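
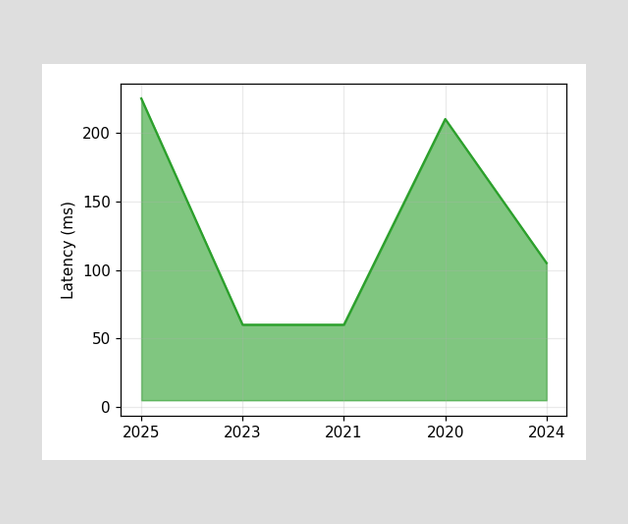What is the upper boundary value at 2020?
210ms

At 2020 the upper boundary is at 210ms.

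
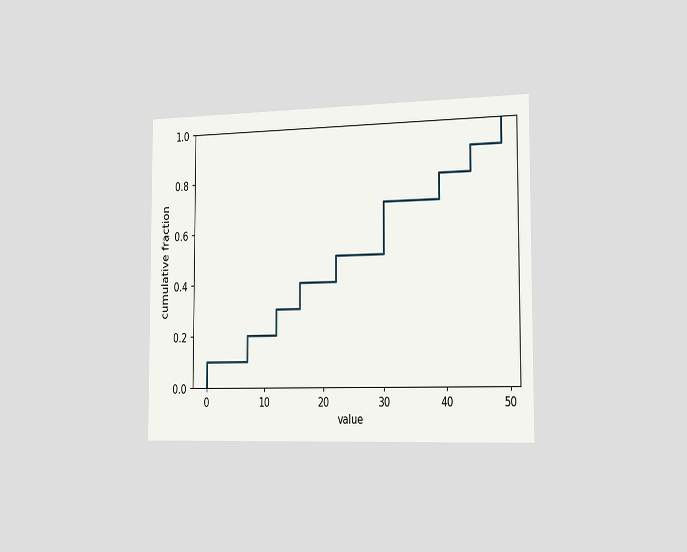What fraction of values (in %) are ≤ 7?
20%

The chart is viewed slightly from the right. At x=7 the ECDF step is at 20%.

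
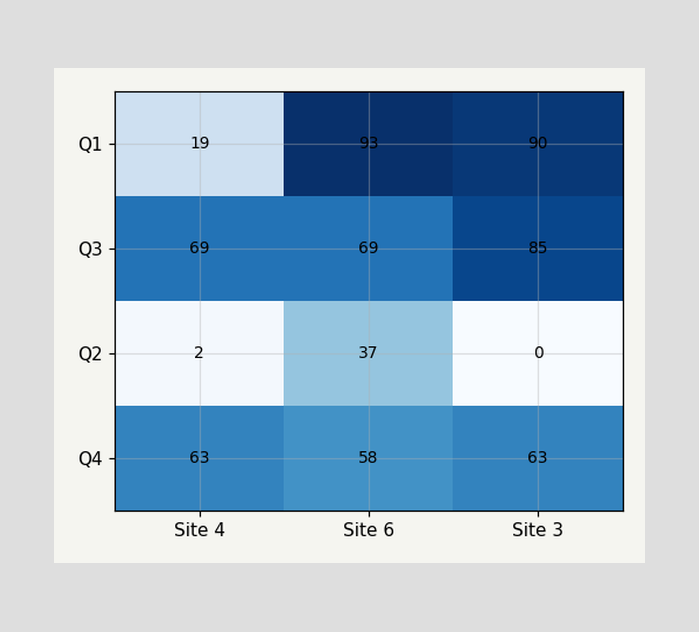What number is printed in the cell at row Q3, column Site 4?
The (Q3, Site 4) cell reads 69.

69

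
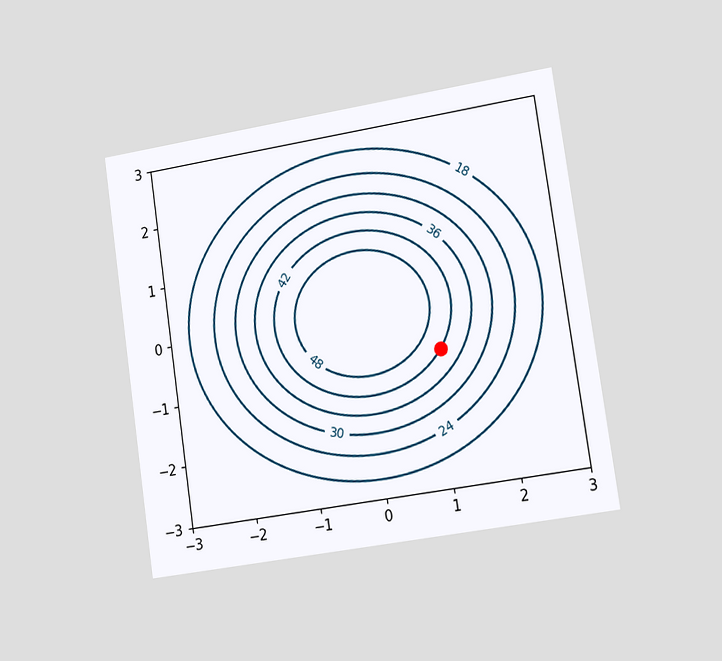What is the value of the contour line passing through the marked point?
42

The chart is tilted about 8° counter-clockwise and viewed slightly from the right. The marked point sits on the contour labelled 42.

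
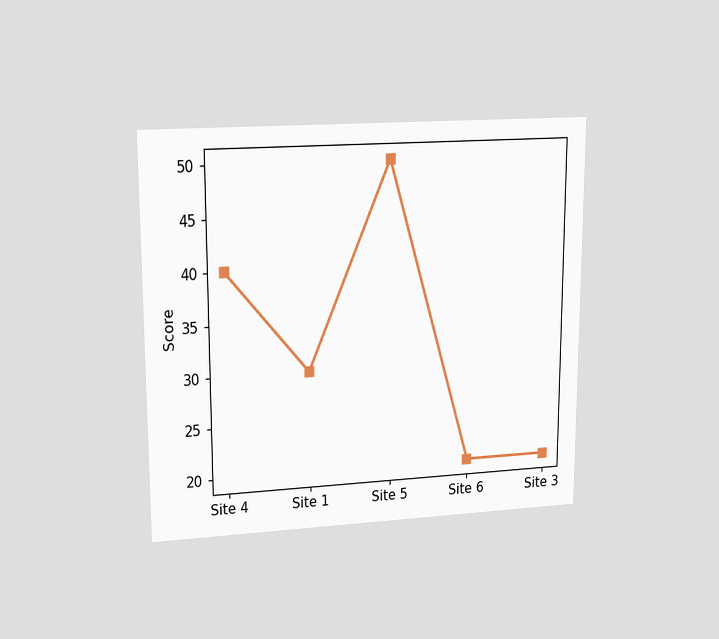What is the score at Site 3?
The chart is viewed at a slight angle. At Site 3, the line is at 20.

20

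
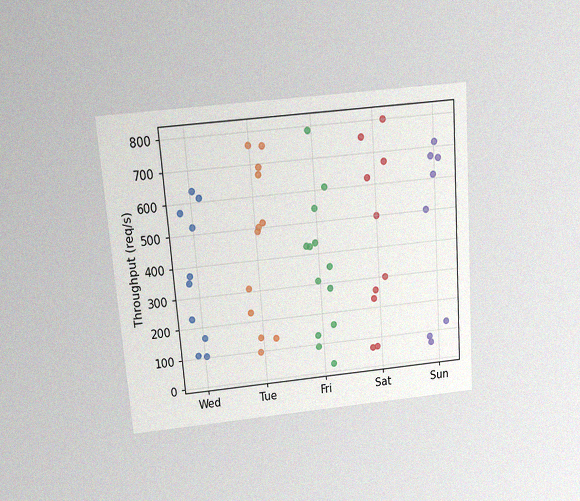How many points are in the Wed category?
10

The chart is tilted about 4° counter-clockwise and viewed slightly from above, with some photo noise. Counting the markers in the Wed column gives 10.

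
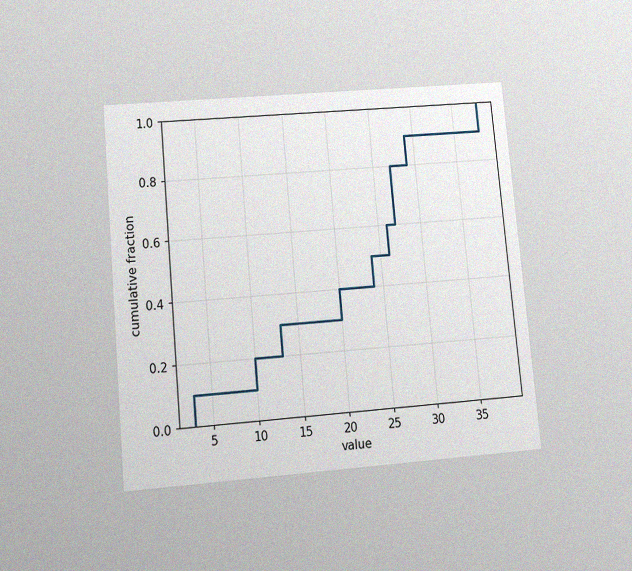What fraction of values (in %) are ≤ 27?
The chart is tilted about 5° counter-clockwise and viewed slightly from below, with some photo noise. At x=27 the ECDF step is at 80%.

80%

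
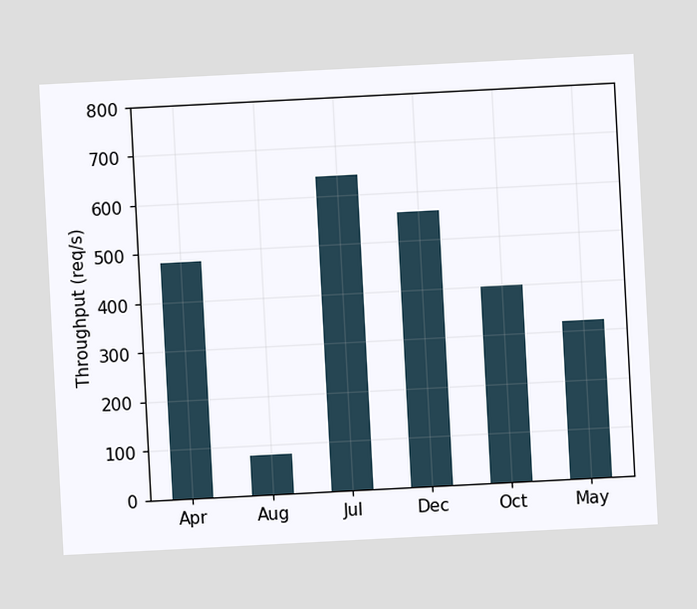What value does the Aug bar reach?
The chart is tilted about 3° counter-clockwise. Reading along the chart's y-axis, the Aug bar reaches 80req/s.

80req/s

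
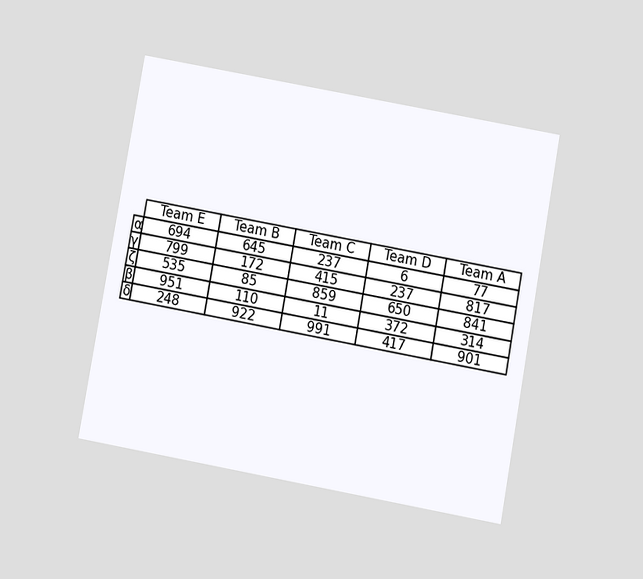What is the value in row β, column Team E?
The chart is tilted about 10° clockwise and viewed slightly from below. The (β, Team E) cell reads 951.

951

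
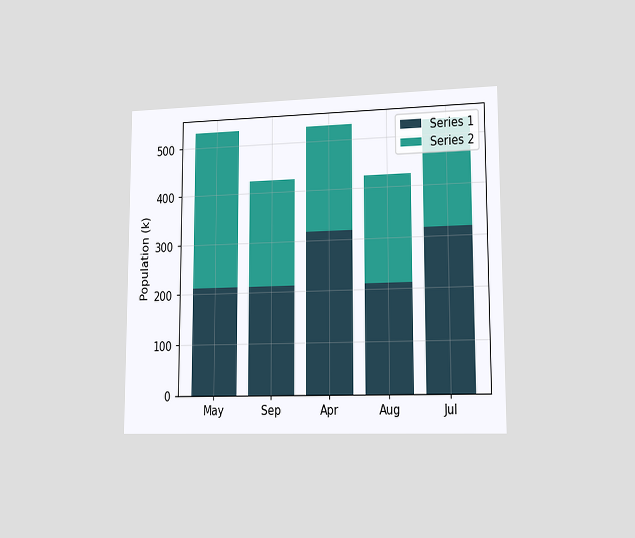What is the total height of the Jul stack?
The chart is viewed slightly from the right. The Jul stack's top reaches 530k on the y-axis.

530k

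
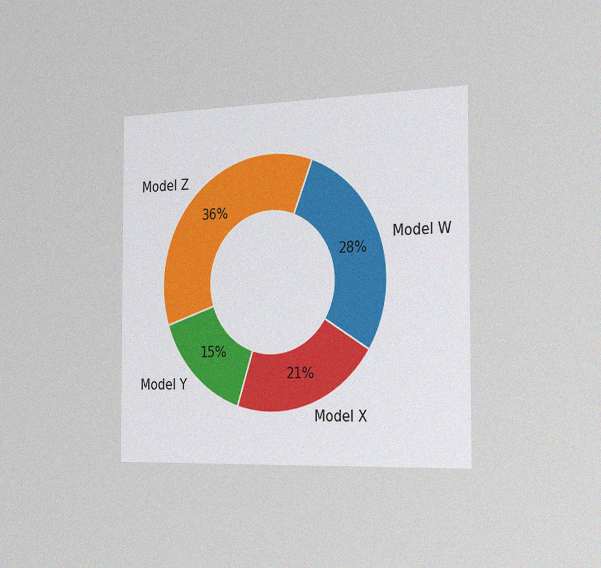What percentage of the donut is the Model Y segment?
15%

The chart is viewed slightly from the right, with some photo noise. The Model Y segment takes up 15% of the ring.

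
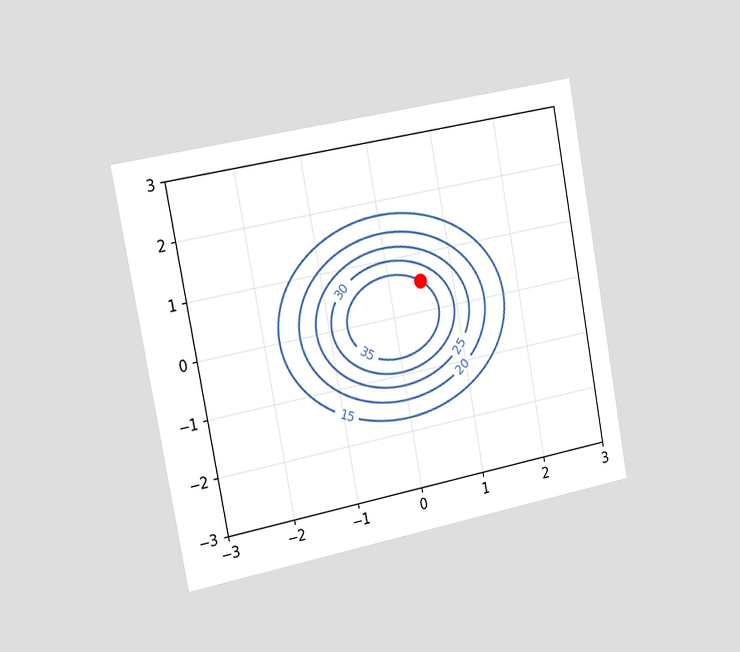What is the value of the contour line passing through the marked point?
35

The chart is tilted about 11° counter-clockwise and viewed slightly from the left. The marked point sits on the contour labelled 35.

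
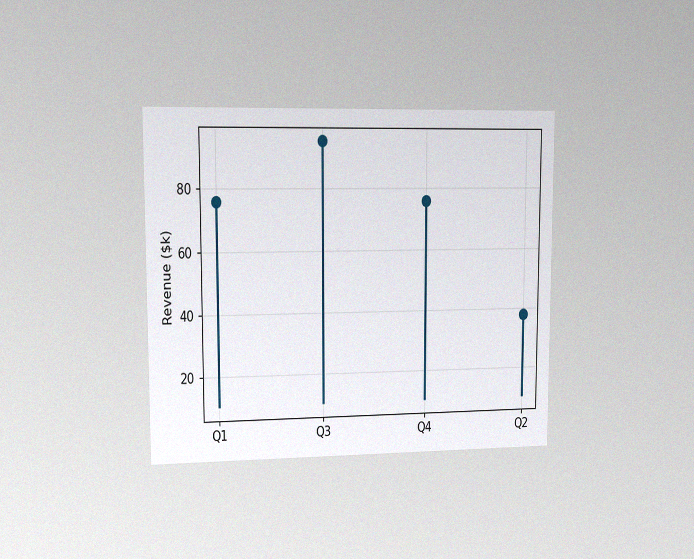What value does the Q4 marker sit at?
The chart is viewed slightly from the left, with some photo noise. The Q4 marker sits at $76k.

$76k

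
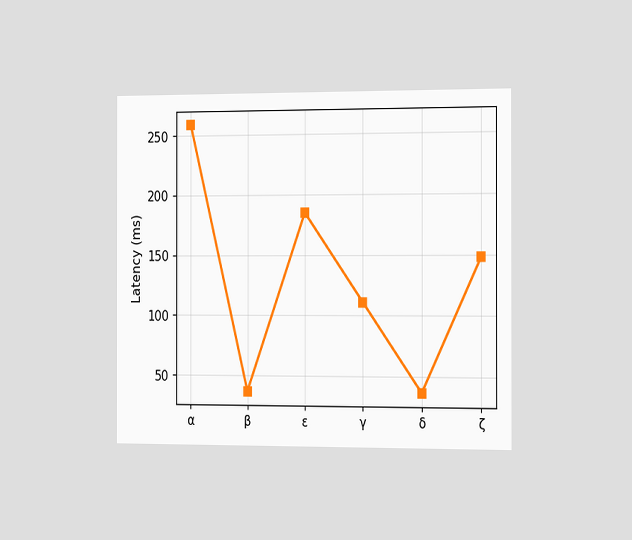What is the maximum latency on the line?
The chart is viewed slightly from the right. The highest point is at α, and reading across to the y-axis gives 259ms.

259ms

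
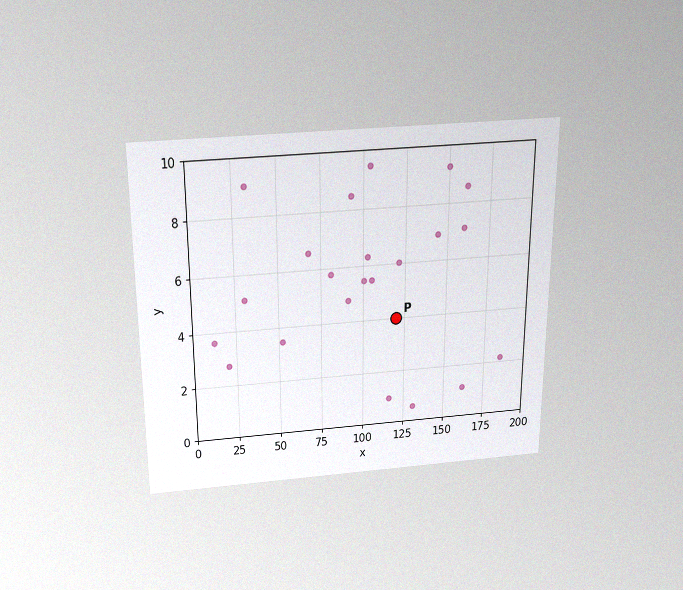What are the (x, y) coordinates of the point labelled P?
(120, 4)

The chart is viewed slightly from above, with some photo noise. Following the gridlines from P to each axis, P sits at (120, 4).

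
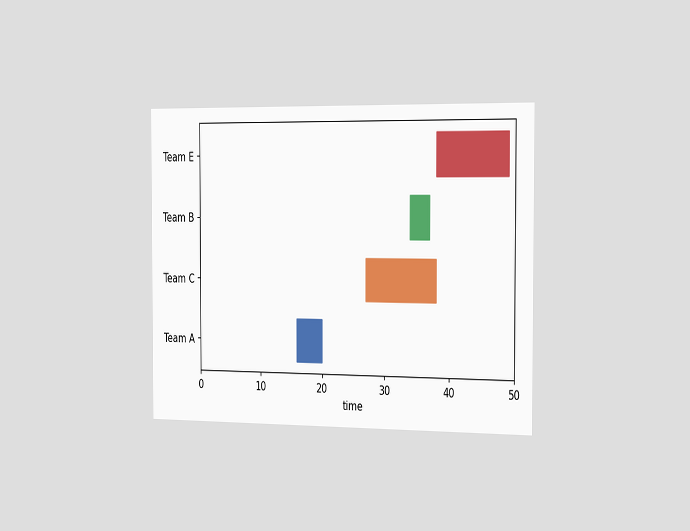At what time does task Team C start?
The chart is viewed slightly from the right. The Team C bar begins at t=27.

27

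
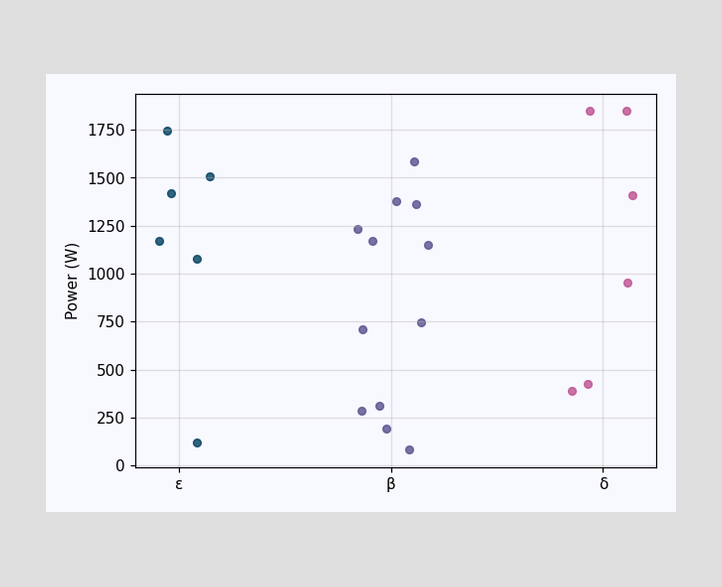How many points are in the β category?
12

Counting the markers in the β column gives 12.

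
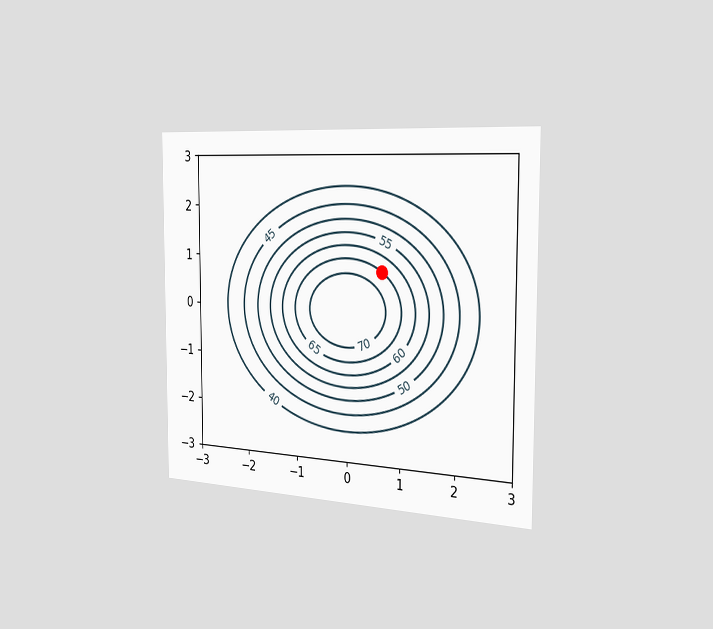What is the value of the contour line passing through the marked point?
The chart is viewed slightly from the right. The marked point sits on the contour labelled 65.

65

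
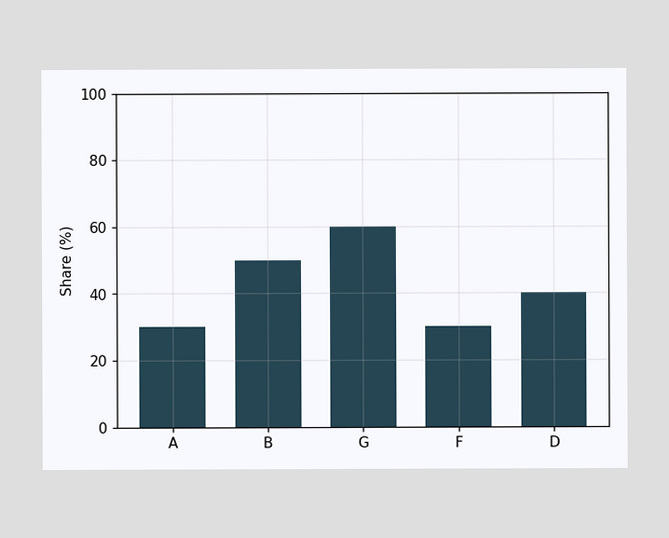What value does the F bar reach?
Reading along the chart's y-axis, the F bar reaches 30%.

30%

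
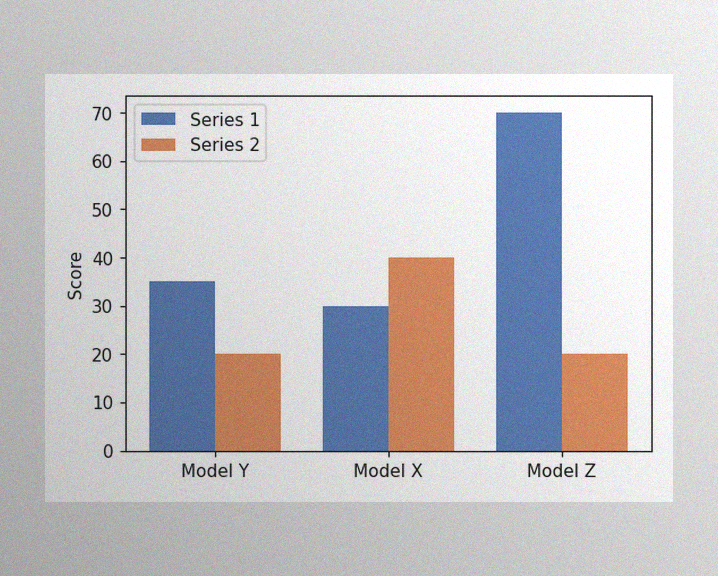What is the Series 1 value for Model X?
The image has some photo noise and uneven lighting. The Series 1 bar at Model X reaches 30 on the y-axis.

30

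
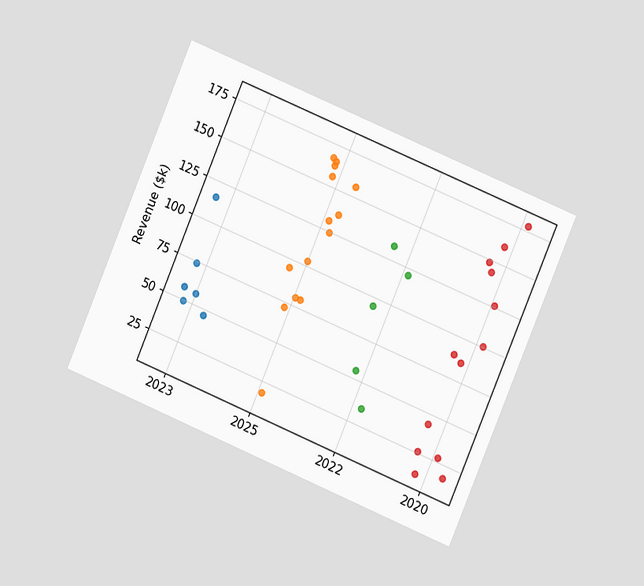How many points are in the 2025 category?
The chart is tilted about 23° clockwise and viewed slightly from the right. Counting the markers in the 2025 column gives 14.

14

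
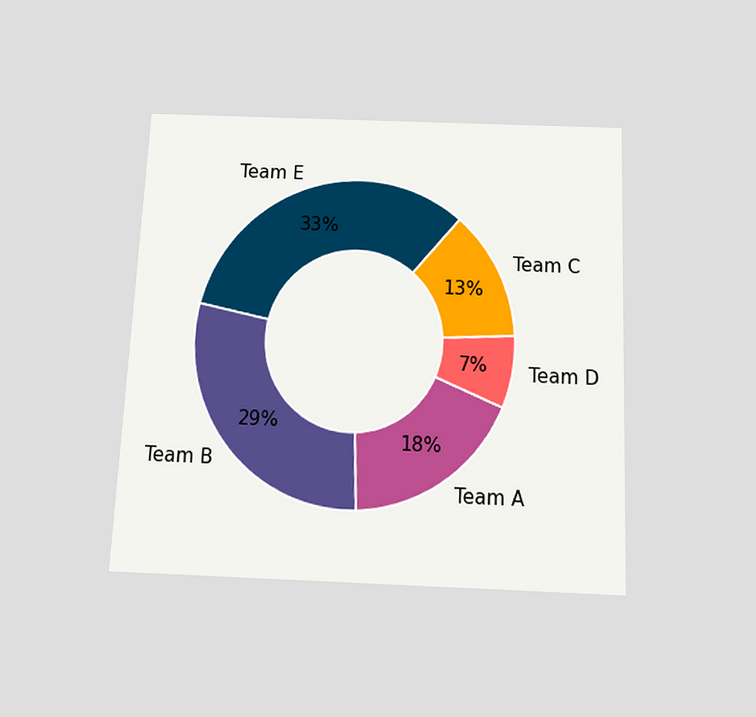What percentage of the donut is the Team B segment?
29%

The chart is tilted about 3° clockwise and viewed slightly from below. The Team B segment takes up 29% of the ring.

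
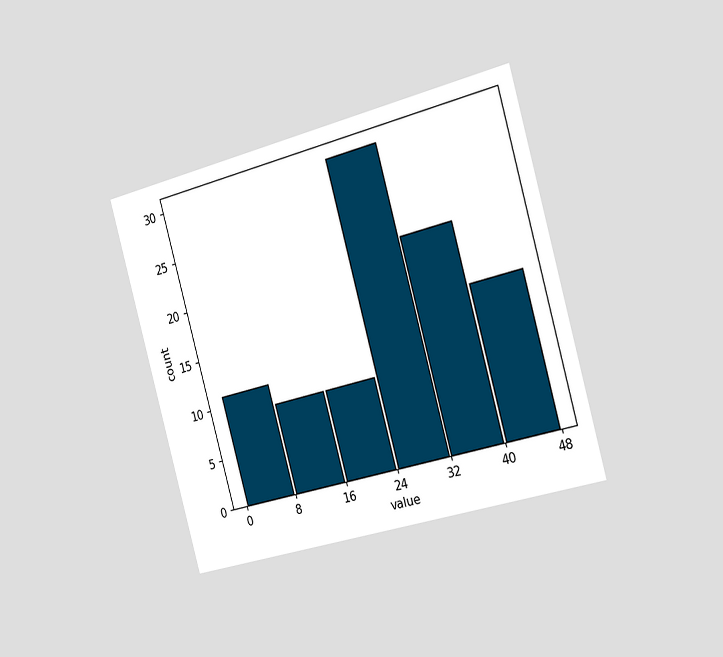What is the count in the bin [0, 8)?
The chart is tilted about 16° counter-clockwise and viewed slightly from the right. The [0, 8) bin has height 11.

11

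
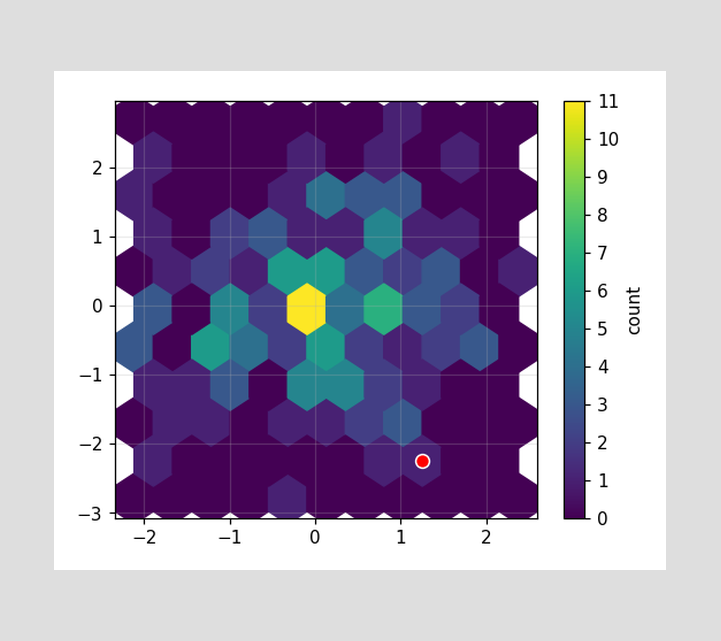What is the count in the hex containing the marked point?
The marked hex reads 1 on the colorbar.

1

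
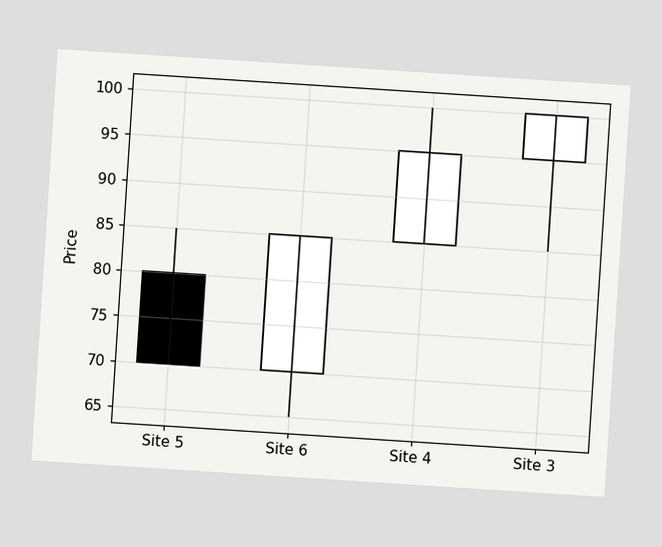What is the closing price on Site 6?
85

The chart is tilted about 4° clockwise. The Site 6 candle closes at 85.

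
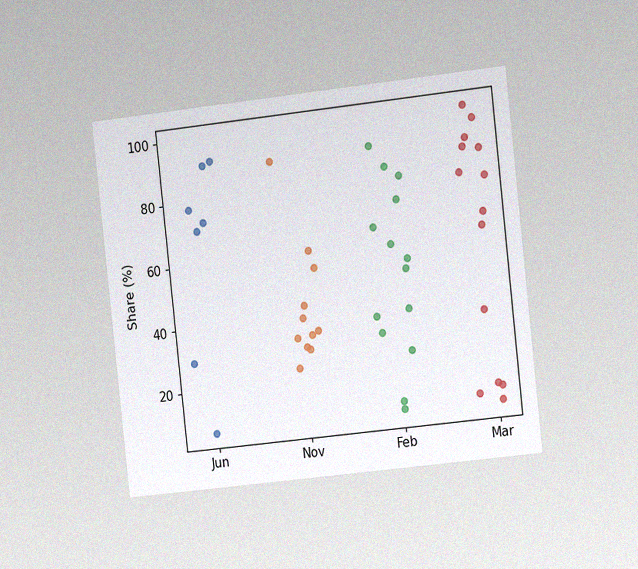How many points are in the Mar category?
The chart is tilted about 6° counter-clockwise and viewed slightly from the right, with some photo noise. Counting the markers in the Mar column gives 14.

14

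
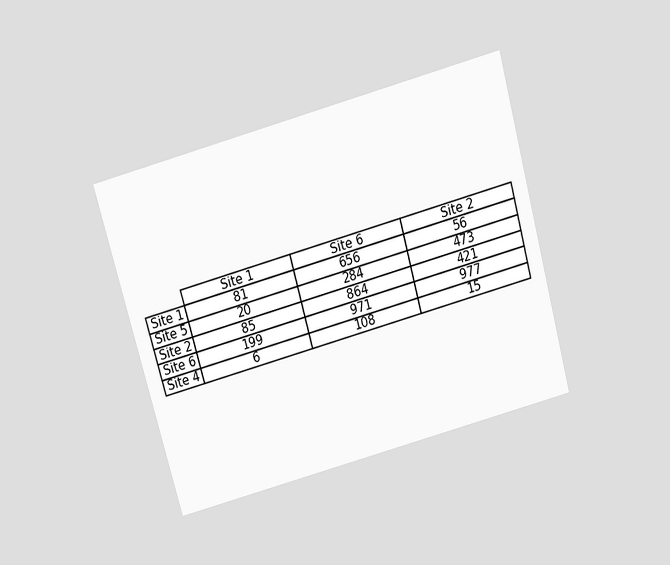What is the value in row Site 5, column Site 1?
20

The chart is tilted about 15° counter-clockwise and viewed slightly from above. The (Site 5, Site 1) cell reads 20.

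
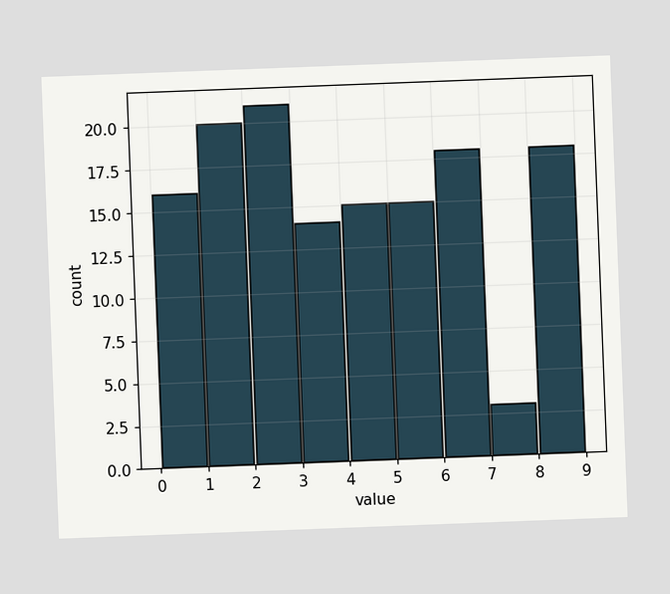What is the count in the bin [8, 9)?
18

The chart is tilted about 2° counter-clockwise. The [8, 9) bin has height 18.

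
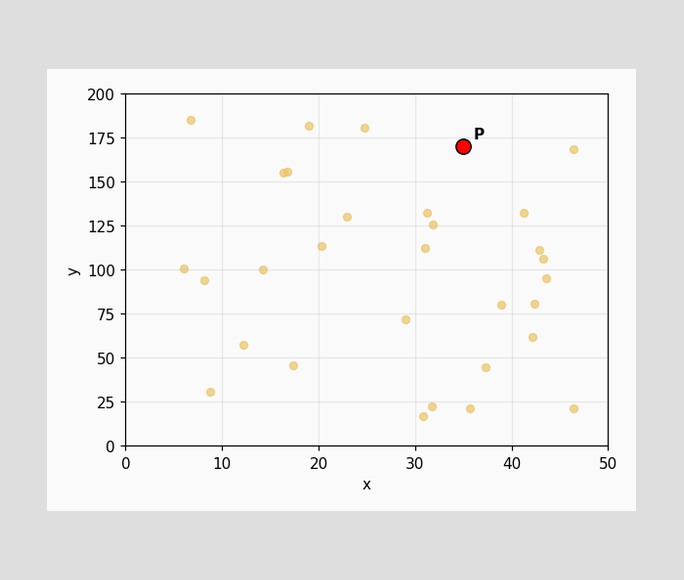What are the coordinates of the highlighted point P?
Following the gridlines from P to each axis, P sits at (35, 170).

(35, 170)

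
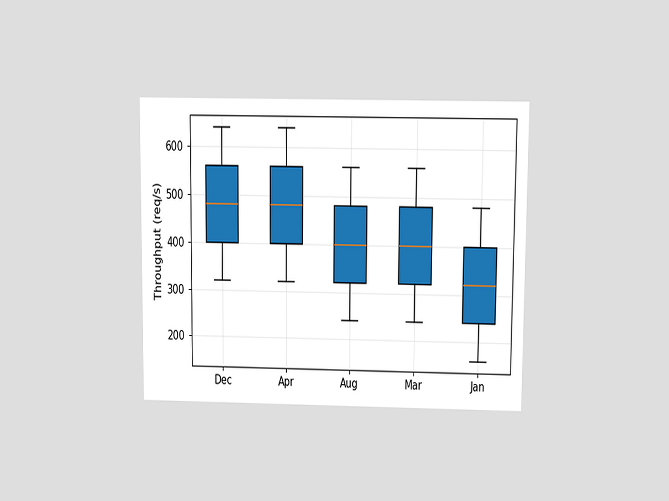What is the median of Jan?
320req/s

The chart is viewed slightly from above. The median line in the Jan box sits at 320req/s.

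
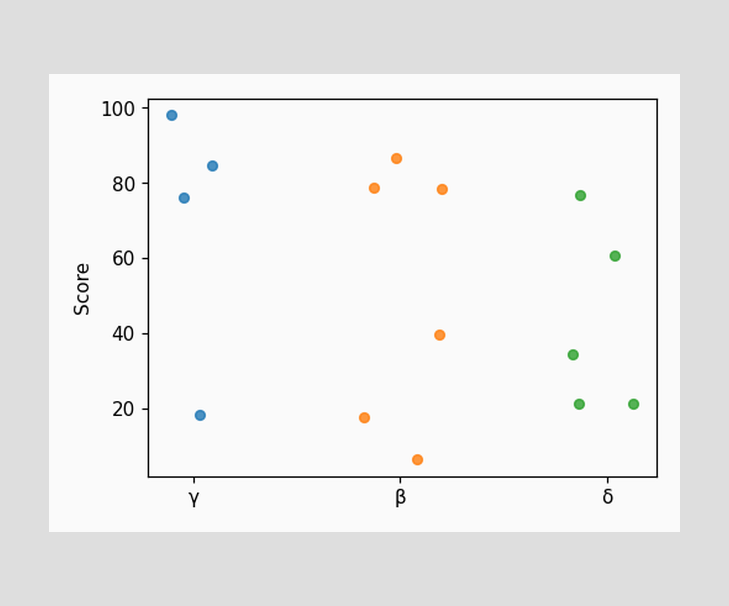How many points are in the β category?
6

Counting the markers in the β column gives 6.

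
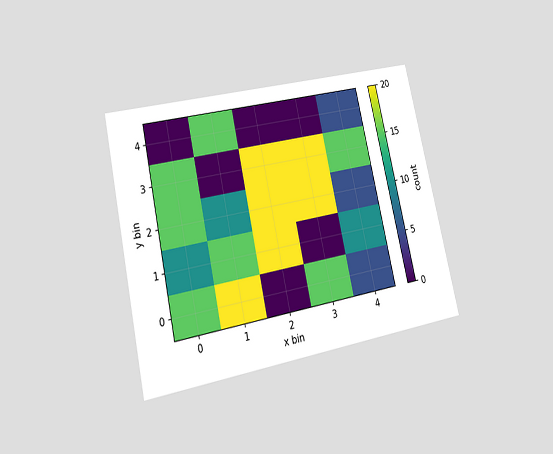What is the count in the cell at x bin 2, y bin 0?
0

The chart is tilted about 12° counter-clockwise and viewed at a slight angle. Matching the cell (2, 0) against the colorbar gives 0.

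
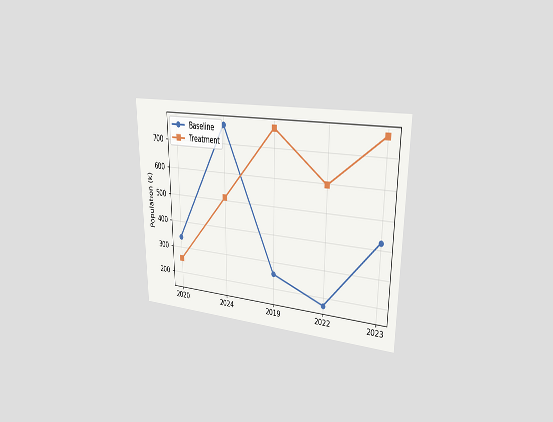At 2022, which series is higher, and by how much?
The chart is viewed slightly from the right. At 2022, Treatment sits above the other line by 425k.

Treatment, by 425k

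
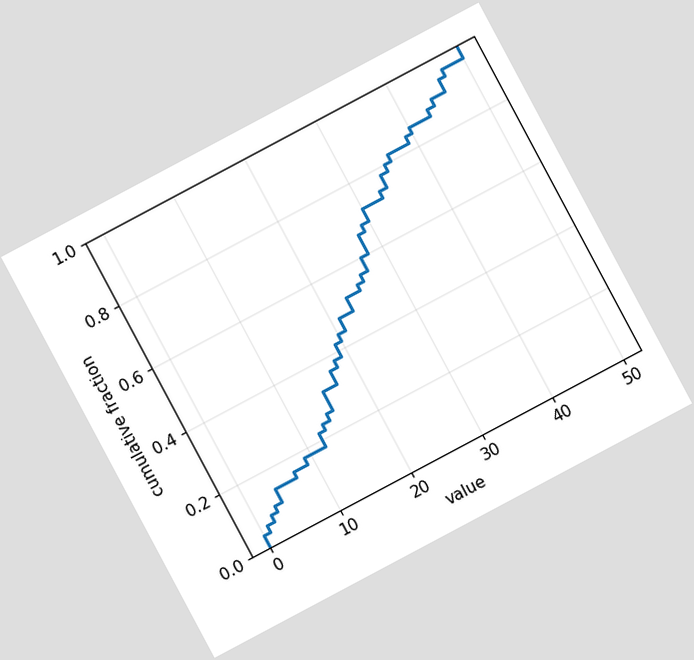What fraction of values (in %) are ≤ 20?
44%

The chart is tilted about 28° counter-clockwise. At x=20 the ECDF step is at 44%.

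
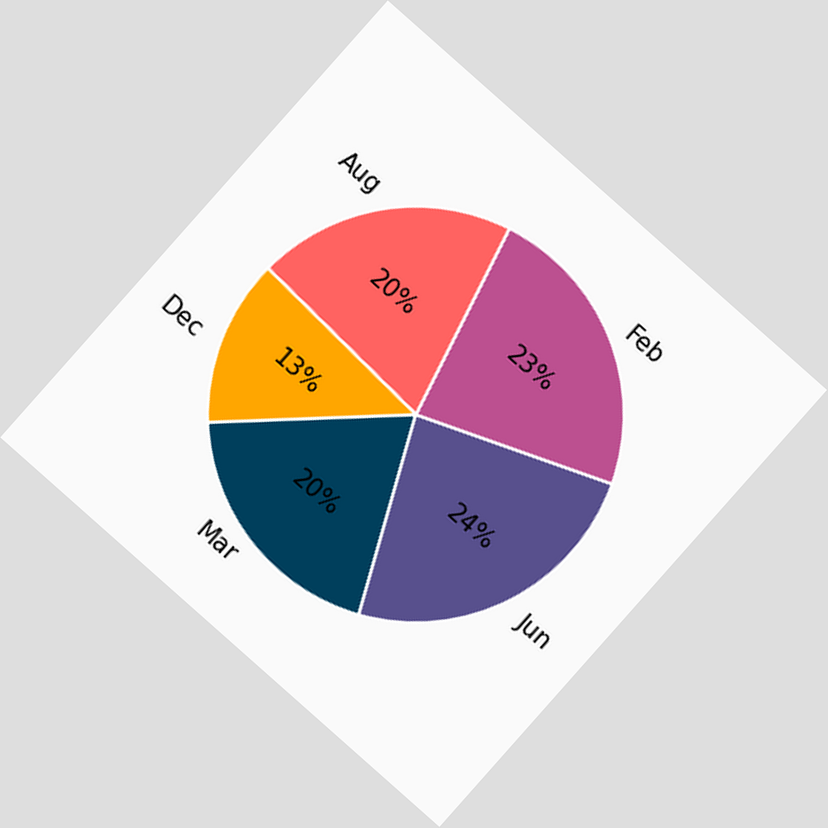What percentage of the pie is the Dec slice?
The chart is tilted about 42° clockwise. The Dec slice takes up 13% of the pie.

13%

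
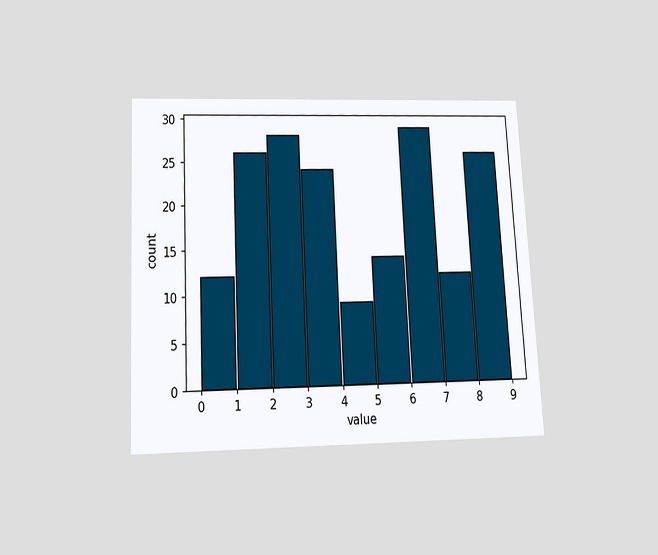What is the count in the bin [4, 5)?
9

The chart is tilted about 3° counter-clockwise and viewed slightly from below. The [4, 5) bin has height 9.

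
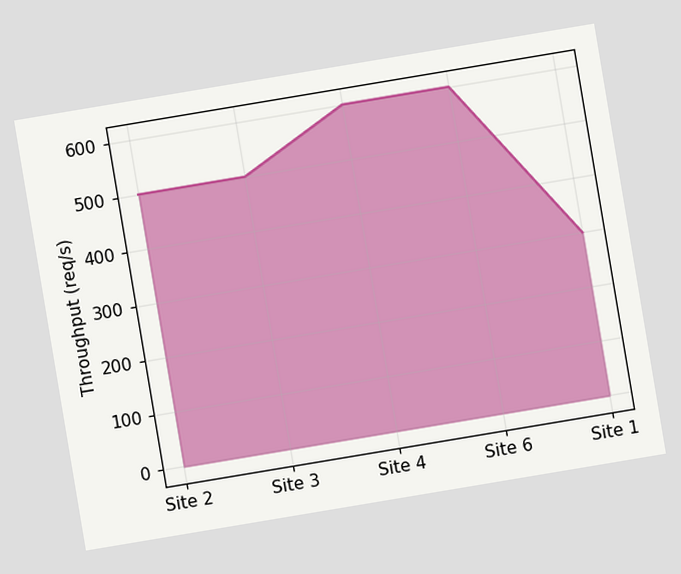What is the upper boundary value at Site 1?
The chart is tilted about 9° counter-clockwise. At Site 1 the upper boundary is at 300req/s.

300req/s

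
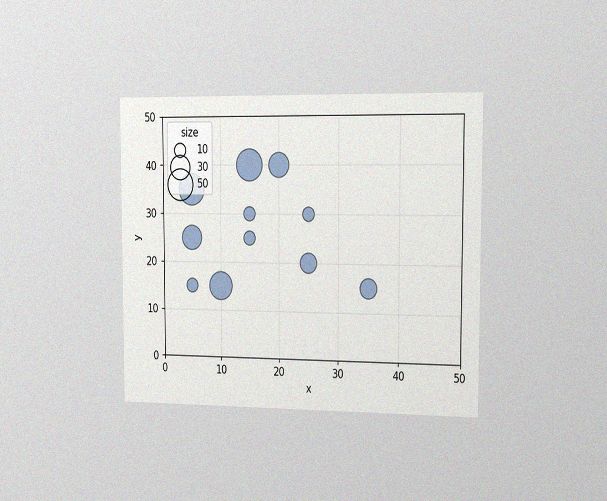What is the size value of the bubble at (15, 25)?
The chart is viewed slightly from the right, with some photo noise. Matching the bubble at (15, 25) against the size legend gives 10.

10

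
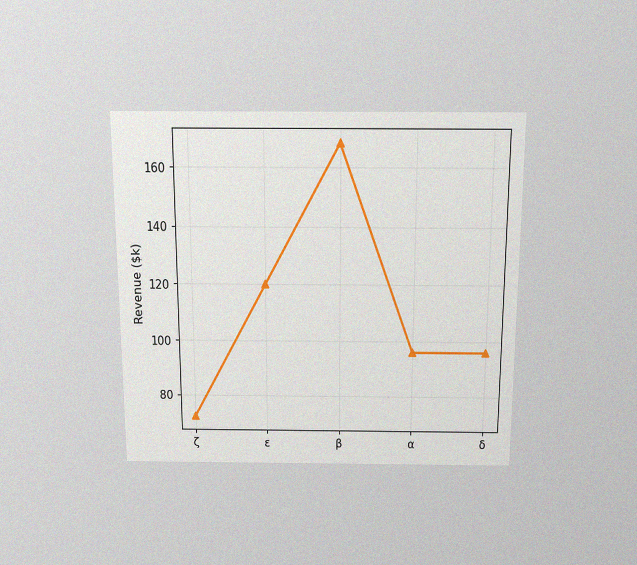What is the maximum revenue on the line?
The chart is viewed slightly from above, with some photo noise. The highest point is at β, and reading across to the y-axis gives $168k.

$168k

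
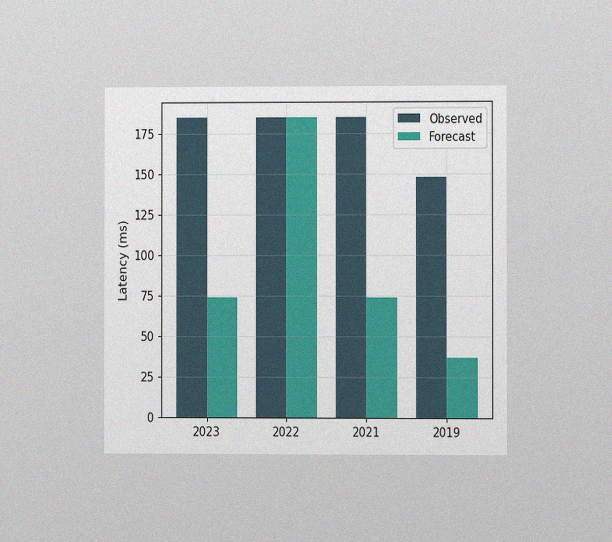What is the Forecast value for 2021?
The chart is viewed at a slight angle, with some photo noise. The Forecast bar at 2021 reaches 74ms on the y-axis.

74ms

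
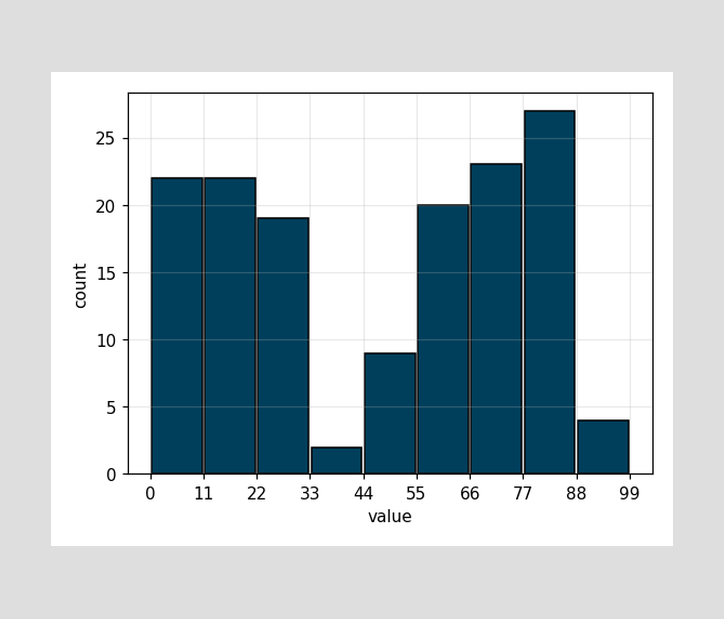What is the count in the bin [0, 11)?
22

The [0, 11) bin has height 22.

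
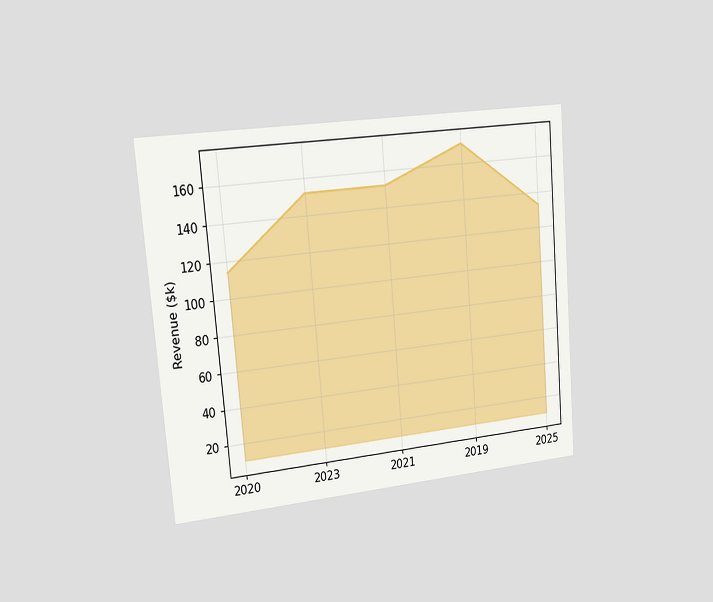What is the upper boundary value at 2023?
The chart is tilted about 5° counter-clockwise and viewed slightly from the left. At 2023 the upper boundary is at $152k.

$152k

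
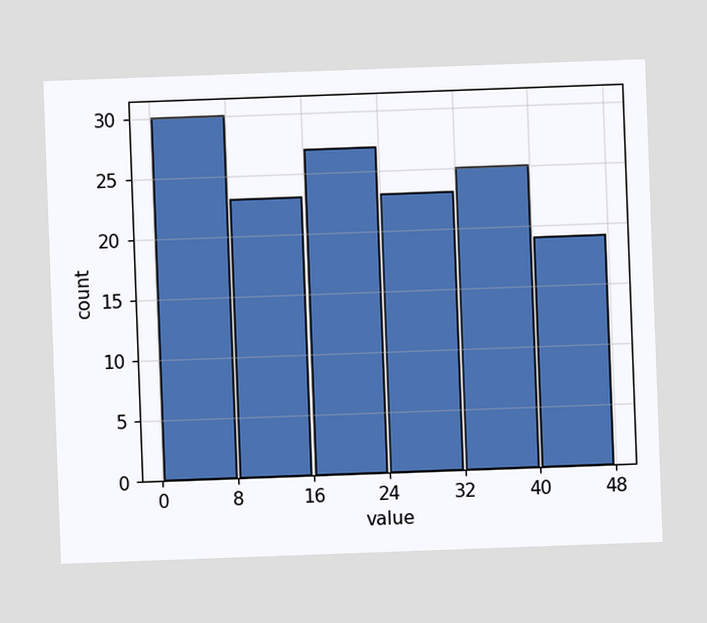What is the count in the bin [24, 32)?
23

The chart is tilted about 2° counter-clockwise. The [24, 32) bin has height 23.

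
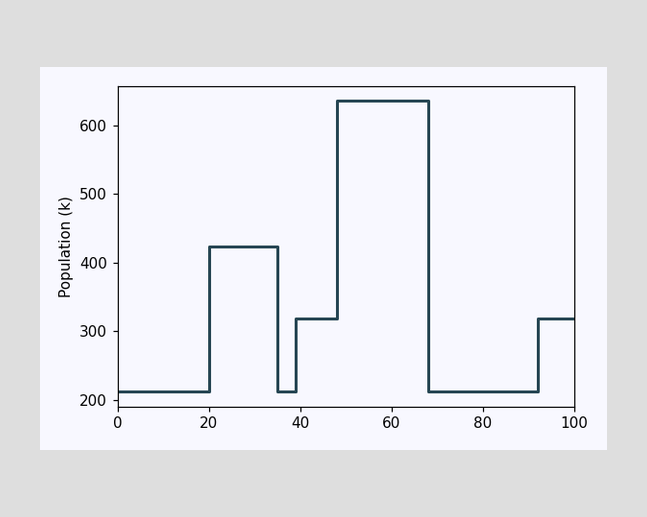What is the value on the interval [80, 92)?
On [80, 92) the step sits at 212k.

212k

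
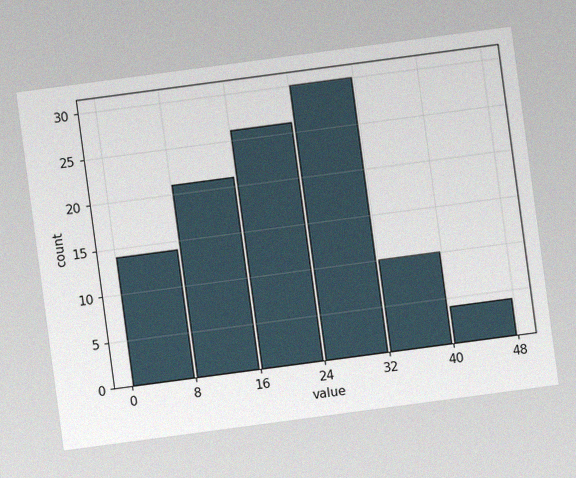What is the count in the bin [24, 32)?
The chart is tilted about 8° counter-clockwise, with some photo noise. The [24, 32) bin has height 30.

30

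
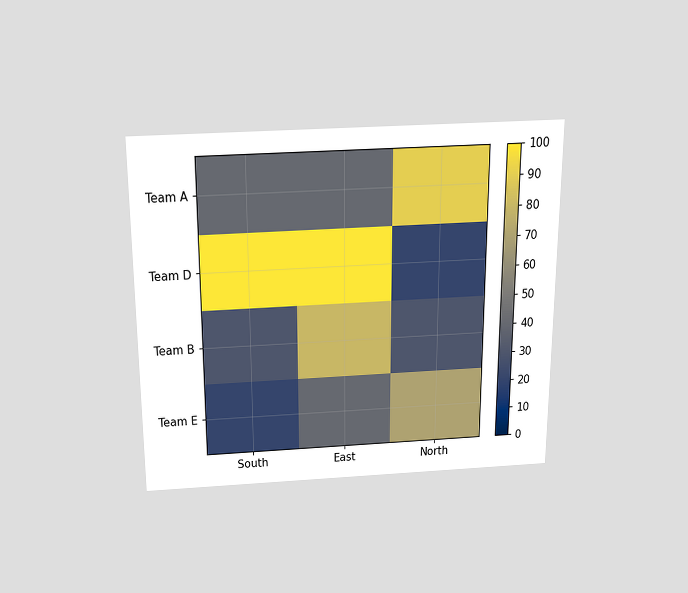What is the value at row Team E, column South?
20

The chart is viewed slightly from above. Matching cell (Team E, South) against the colorbar gives 20.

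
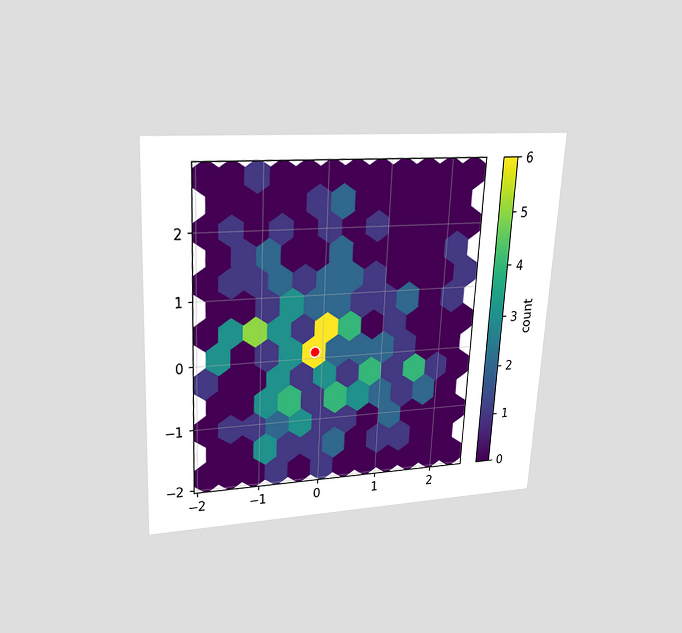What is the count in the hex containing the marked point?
The chart is tilted about 3° clockwise and viewed slightly from above. The marked hex reads 6 on the colorbar.

6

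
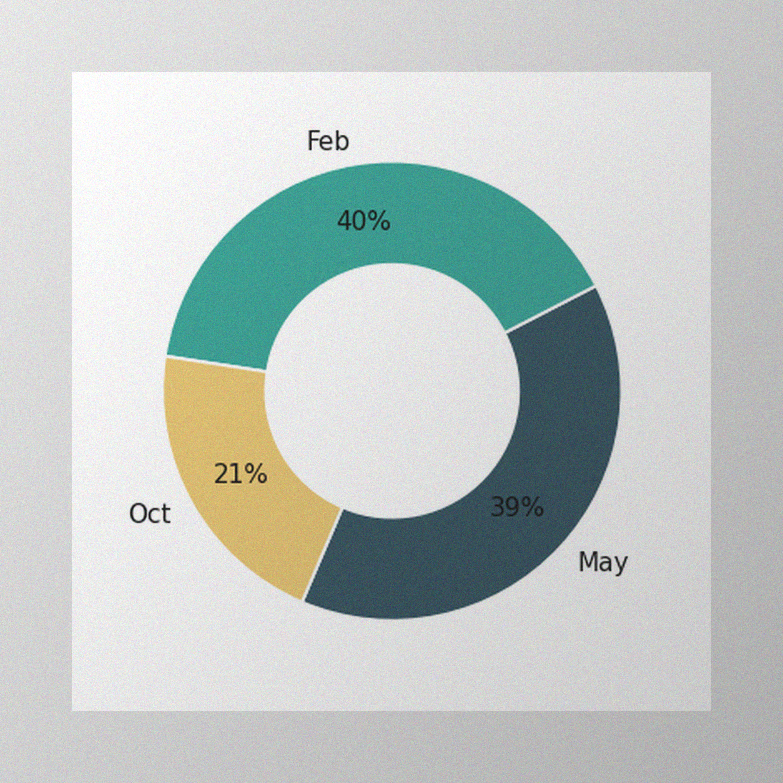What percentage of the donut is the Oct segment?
The image has some photo noise and uneven lighting. The Oct segment takes up 21% of the ring.

21%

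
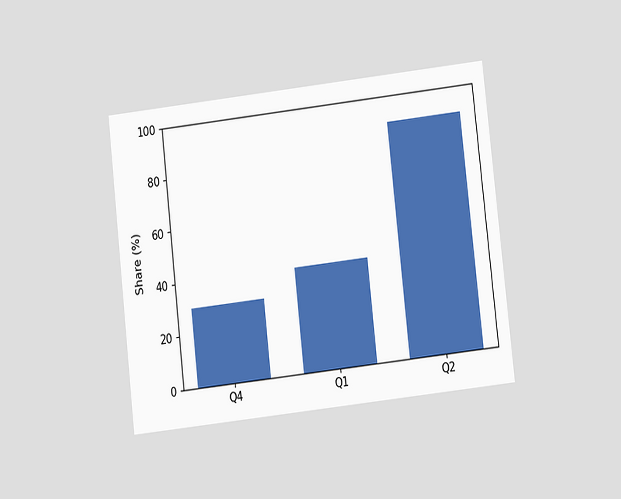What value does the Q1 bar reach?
40%

The chart is tilted about 6° counter-clockwise and viewed at a slight angle. Reading along the chart's y-axis, the Q1 bar reaches 40%.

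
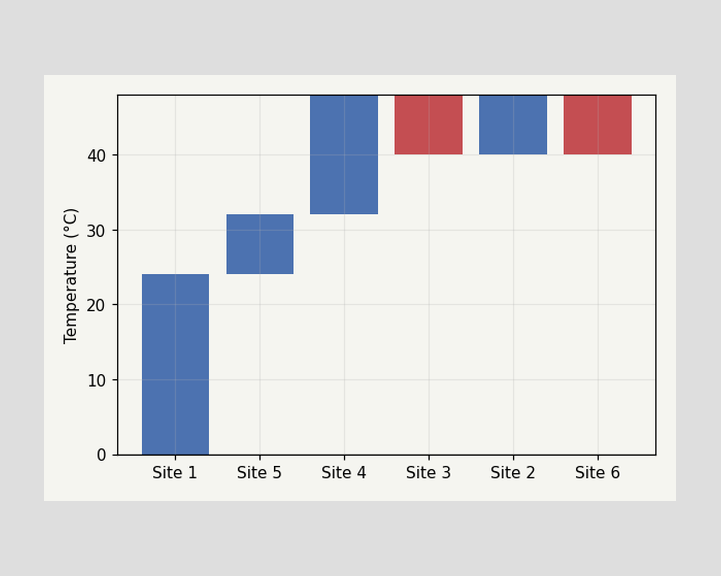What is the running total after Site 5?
After Site 5 the running total reaches 32°C.

32°C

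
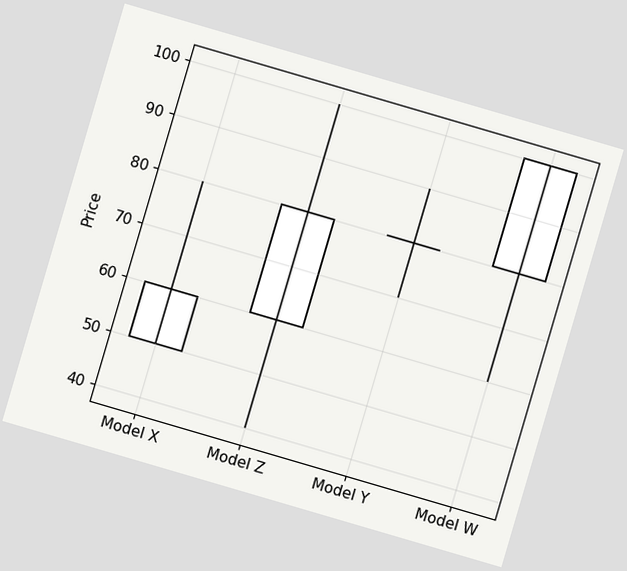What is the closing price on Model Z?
The chart is tilted about 16° clockwise. The Model Z candle closes at 80.

80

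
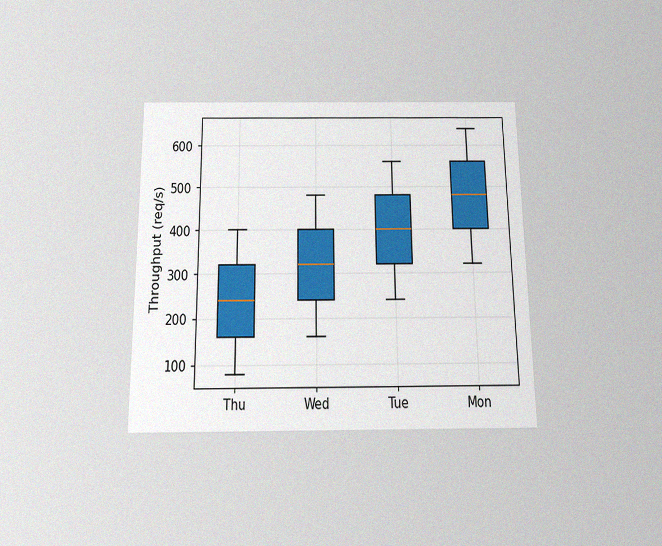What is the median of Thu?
The chart is viewed slightly from below, with some photo noise. The median line in the Thu box sits at 240req/s.

240req/s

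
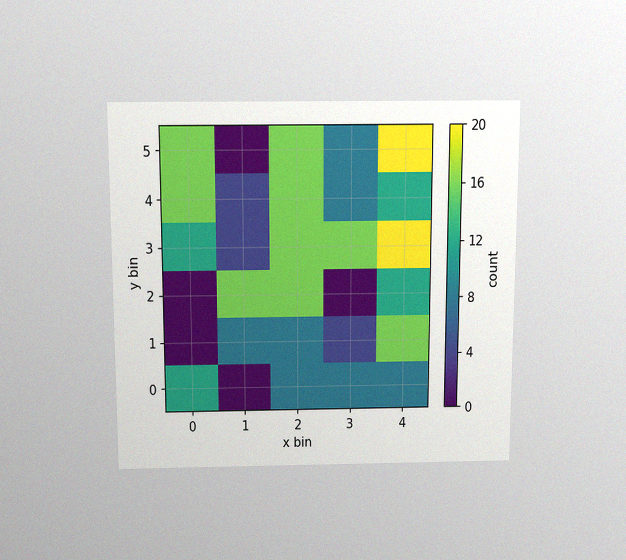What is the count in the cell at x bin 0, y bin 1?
0

The chart is viewed slightly from above, with some photo noise. Matching the cell (0, 1) against the colorbar gives 0.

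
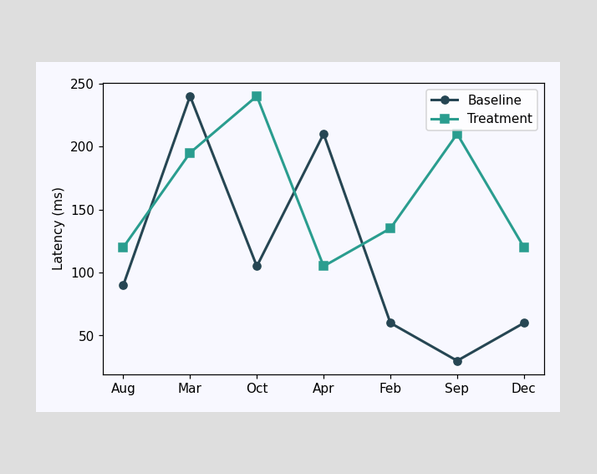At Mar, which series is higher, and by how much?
At Mar, Baseline sits above the other line by 45ms.

Baseline, by 45ms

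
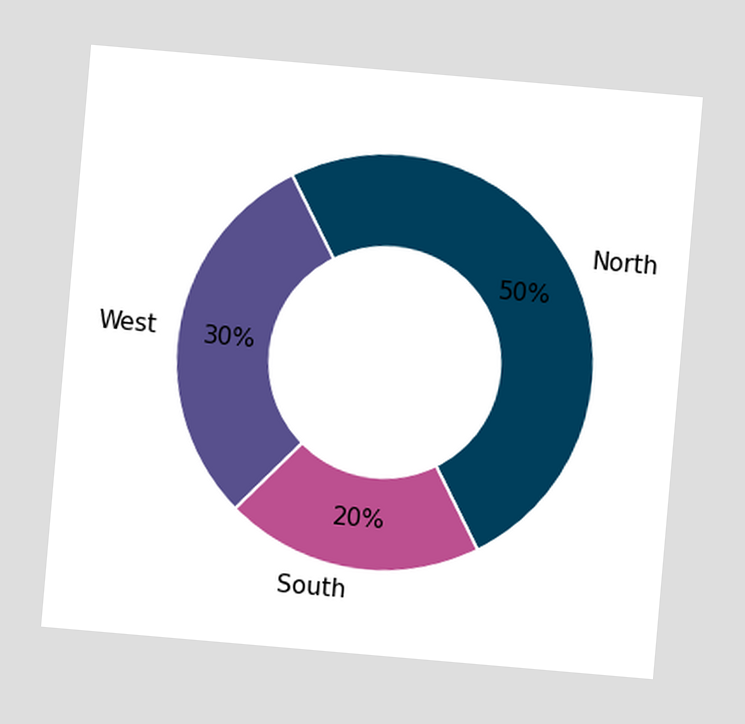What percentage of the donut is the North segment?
The chart is tilted about 5° clockwise. The North segment takes up 50% of the ring.

50%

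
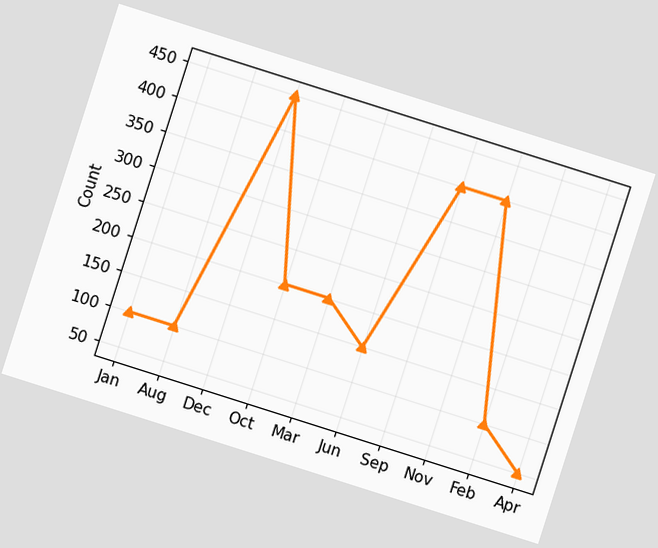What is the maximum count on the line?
450

The chart is tilted about 18° clockwise. The highest point is at Dec, and reading across to the y-axis gives 450.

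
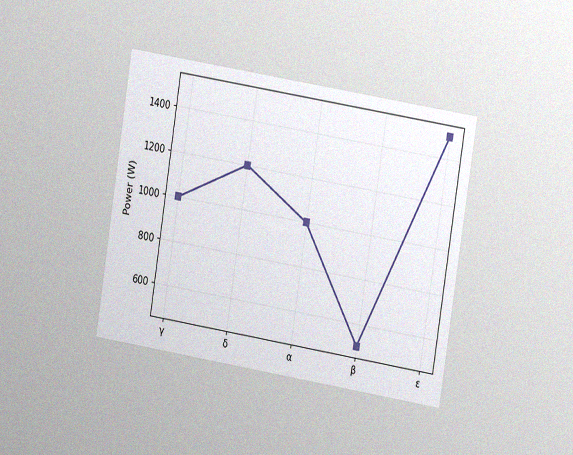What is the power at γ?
The chart is tilted about 9° clockwise and viewed at a slight angle, with some photo noise. At γ, the line is at 1000W.

1000W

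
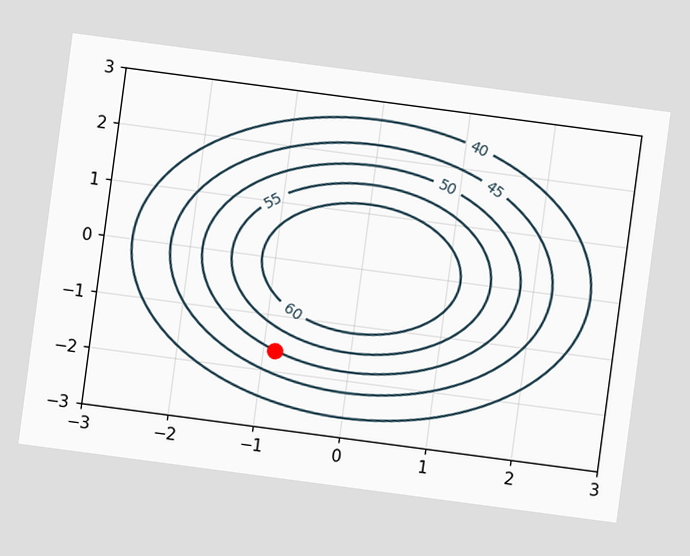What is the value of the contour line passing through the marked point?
50

The chart is tilted about 8° clockwise. The marked point sits on the contour labelled 50.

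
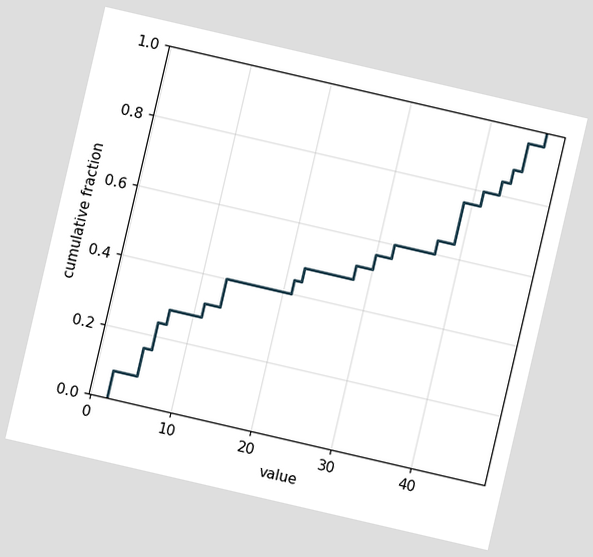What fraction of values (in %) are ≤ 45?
96%

The chart is tilted about 13° clockwise. At x=45 the ECDF step is at 96%.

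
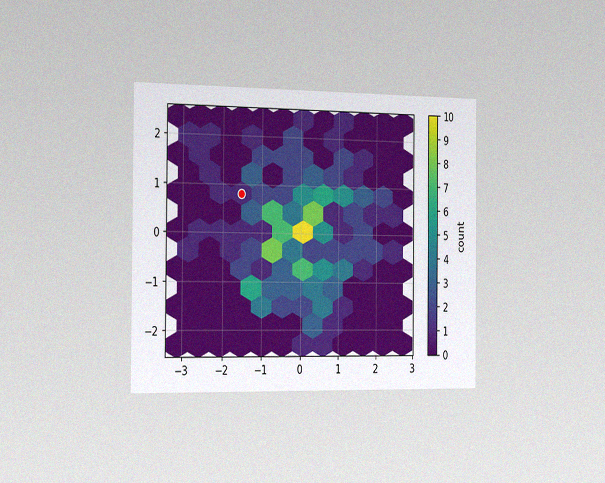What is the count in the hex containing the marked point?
1

The chart is viewed slightly from the left, with some photo noise. The marked hex reads 1 on the colorbar.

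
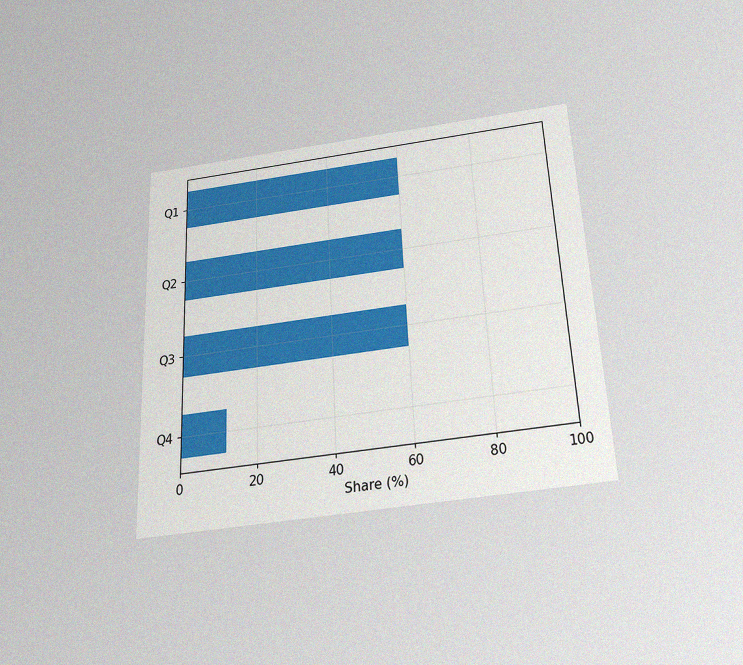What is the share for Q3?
60%

The chart is tilted about 3° counter-clockwise and viewed slightly from below, with some photo noise. Reading along the chart's x-axis, the Q3 bar reaches 60%.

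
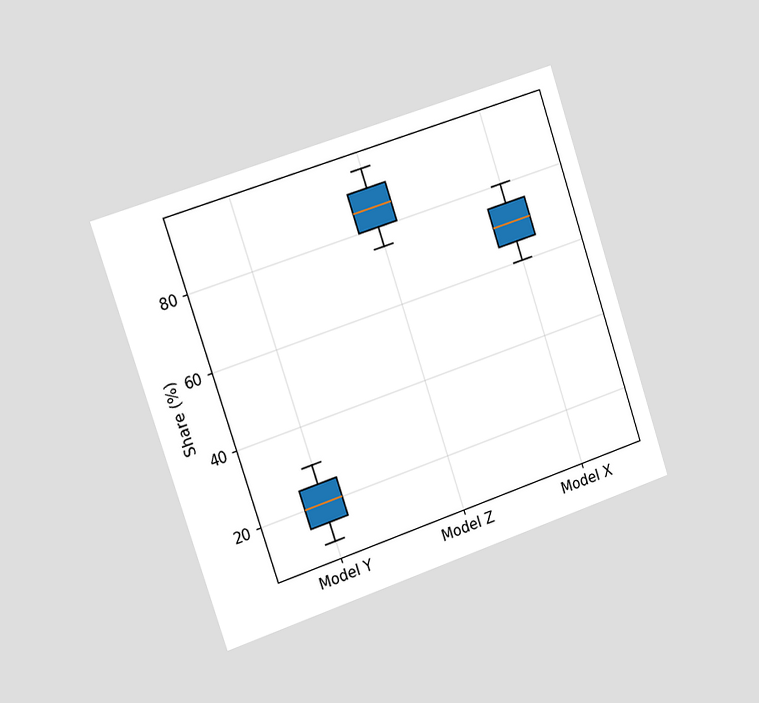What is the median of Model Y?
The chart is tilted about 18° counter-clockwise and viewed slightly from the left. The median line in the Model Y box sits at 20%.

20%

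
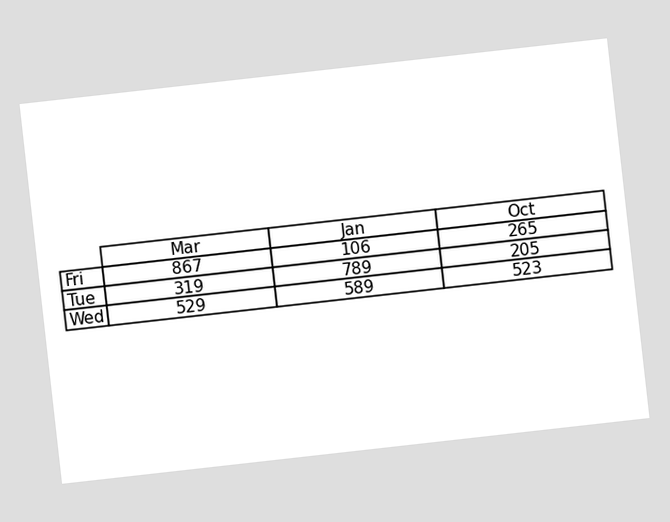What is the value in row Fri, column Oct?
The chart is tilted about 6° counter-clockwise. The (Fri, Oct) cell reads 265.

265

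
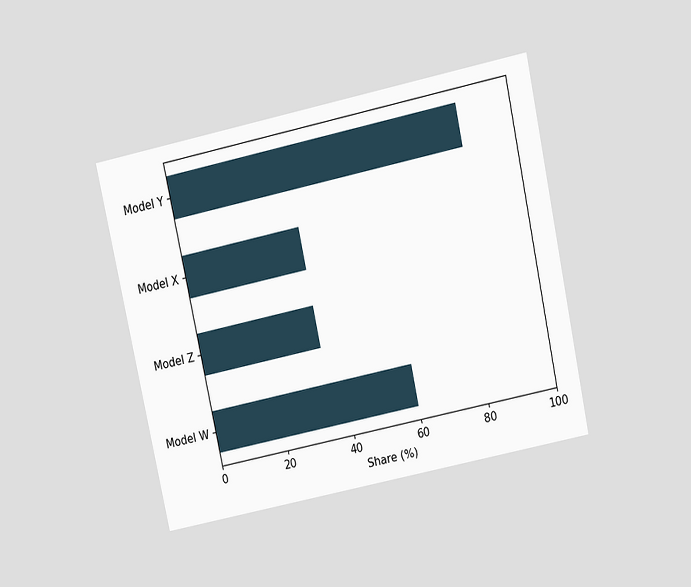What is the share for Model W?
The chart is tilted about 12° counter-clockwise and viewed slightly from above. Reading along the chart's x-axis, the Model W bar reaches 60%.

60%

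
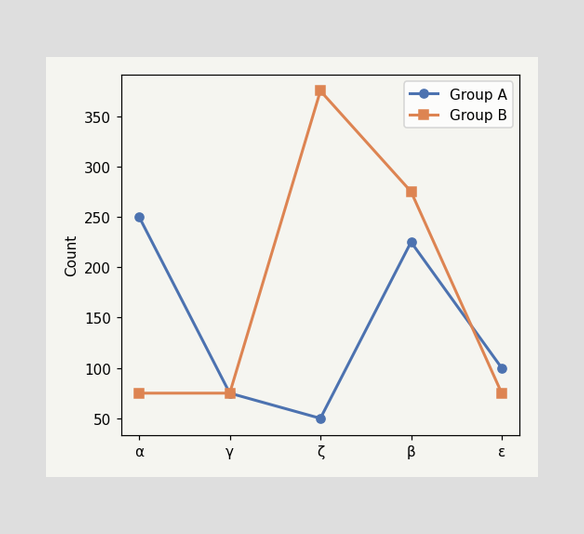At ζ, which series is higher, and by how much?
At ζ, Group B sits above the other line by 325.

Group B, by 325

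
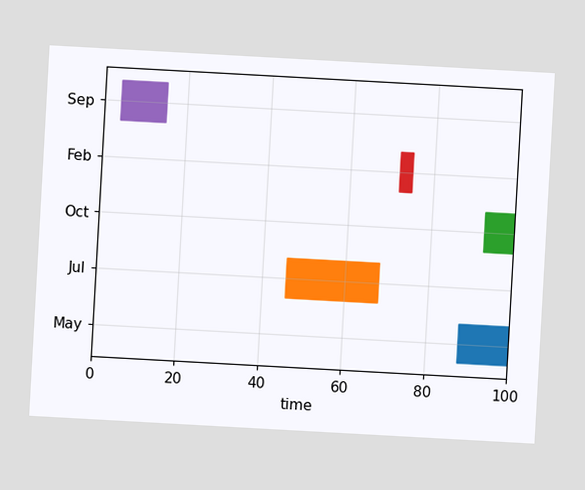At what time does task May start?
The chart is tilted about 3° clockwise. The May bar begins at t=88.

88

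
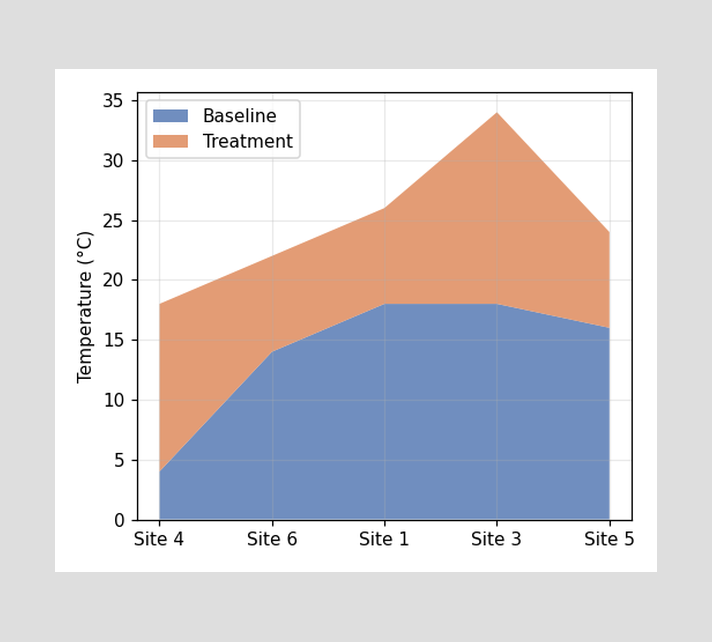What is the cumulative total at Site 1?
26°C

The stacked total at Site 1 reaches 26°C.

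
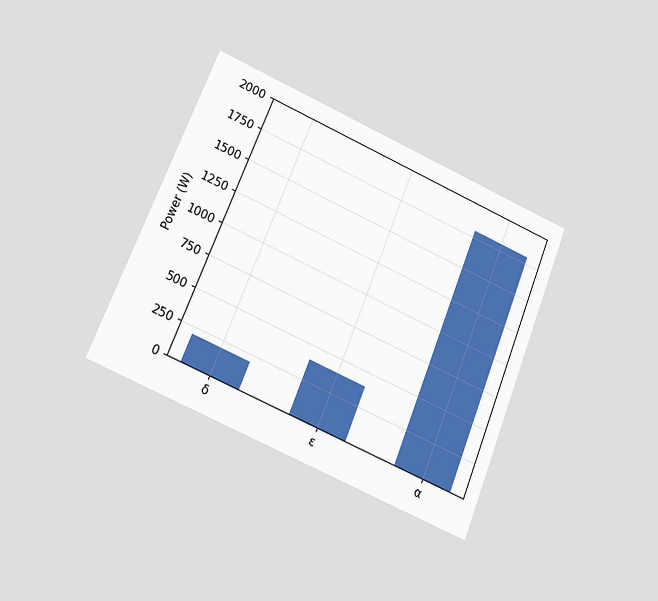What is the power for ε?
400W

The chart is tilted about 22° clockwise and viewed at a slight angle. Reading along the chart's y-axis, the ε bar reaches 400W.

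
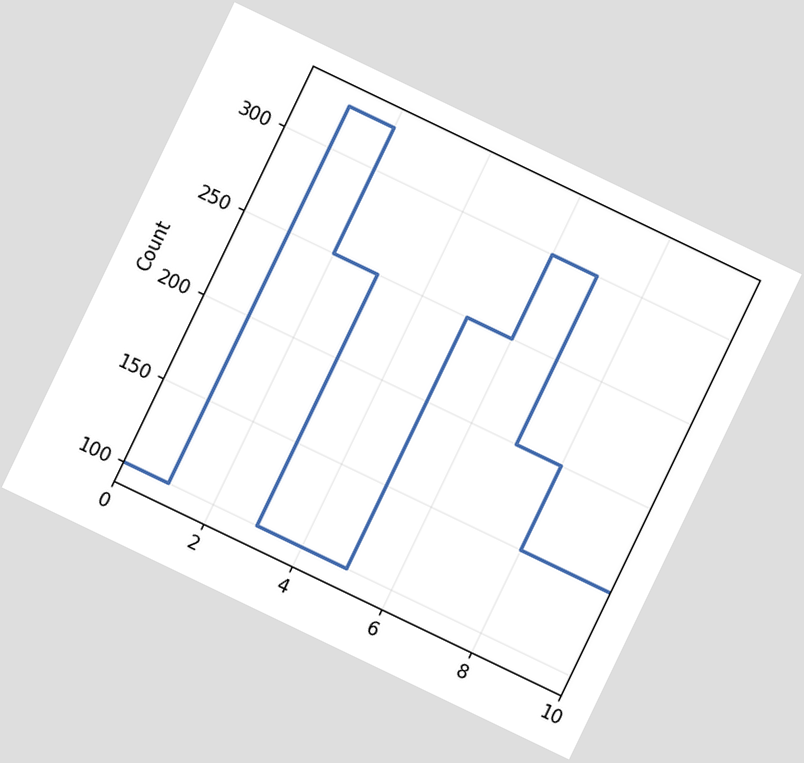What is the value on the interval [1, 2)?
325

The chart is tilted about 26° clockwise. On [1, 2) the step sits at 325.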